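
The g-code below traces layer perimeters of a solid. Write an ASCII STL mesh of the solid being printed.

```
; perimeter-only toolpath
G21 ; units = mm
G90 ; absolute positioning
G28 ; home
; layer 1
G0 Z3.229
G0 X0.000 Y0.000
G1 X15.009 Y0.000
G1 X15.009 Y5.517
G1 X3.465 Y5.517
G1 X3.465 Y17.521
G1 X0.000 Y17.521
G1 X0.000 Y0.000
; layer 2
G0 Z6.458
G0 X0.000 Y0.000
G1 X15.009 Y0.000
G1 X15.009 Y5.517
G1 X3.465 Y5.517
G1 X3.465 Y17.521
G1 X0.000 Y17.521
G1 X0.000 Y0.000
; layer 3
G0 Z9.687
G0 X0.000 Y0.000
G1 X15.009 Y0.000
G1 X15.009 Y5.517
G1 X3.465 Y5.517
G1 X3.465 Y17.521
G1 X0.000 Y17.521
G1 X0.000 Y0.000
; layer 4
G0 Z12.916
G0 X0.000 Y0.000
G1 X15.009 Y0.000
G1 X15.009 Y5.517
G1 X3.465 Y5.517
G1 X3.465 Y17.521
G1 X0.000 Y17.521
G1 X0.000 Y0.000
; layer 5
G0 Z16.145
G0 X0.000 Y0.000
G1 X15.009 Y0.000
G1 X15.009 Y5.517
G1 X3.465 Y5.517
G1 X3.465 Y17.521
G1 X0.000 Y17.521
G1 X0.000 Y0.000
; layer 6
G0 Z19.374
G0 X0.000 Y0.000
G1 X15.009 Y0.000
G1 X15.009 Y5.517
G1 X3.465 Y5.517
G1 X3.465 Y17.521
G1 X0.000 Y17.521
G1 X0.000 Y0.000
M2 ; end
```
solid part
  facet normal 0.0000 0.0000 -1.0000
    outer loop
      vertex 15.009 5.517 0.000
      vertex 15.009 0.000 0.000
      vertex 0.000 0.000 0.000
    endloop
  endfacet
  facet normal 0.0000 0.0000 -1.0000
    outer loop
      vertex 3.465 5.517 0.000
      vertex 15.009 5.517 0.000
      vertex 0.000 0.000 0.000
    endloop
  endfacet
  facet normal 0.0000 0.0000 -1.0000
    outer loop
      vertex 3.465 17.521 0.000
      vertex 3.465 5.517 0.000
      vertex 0.000 0.000 0.000
    endloop
  endfacet
  facet normal 0.0000 0.0000 -1.0000
    outer loop
      vertex 0.000 17.521 0.000
      vertex 3.465 17.521 0.000
      vertex 0.000 0.000 0.000
    endloop
  endfacet
  facet normal 0.0000 0.0000 1.0000
    outer loop
      vertex 0.000 0.000 19.374
      vertex 15.009 0.000 19.374
      vertex 15.009 5.517 19.374
    endloop
  endfacet
  facet normal 0.0000 0.0000 1.0000
    outer loop
      vertex 0.000 0.000 19.374
      vertex 15.009 5.517 19.374
      vertex 3.465 5.517 19.374
    endloop
  endfacet
  facet normal 0.0000 0.0000 1.0000
    outer loop
      vertex 0.000 0.000 19.374
      vertex 3.465 5.517 19.374
      vertex 3.465 17.521 19.374
    endloop
  endfacet
  facet normal 0.0000 0.0000 1.0000
    outer loop
      vertex 0.000 0.000 19.374
      vertex 3.465 17.521 19.374
      vertex 0.000 17.521 19.374
    endloop
  endfacet
  facet normal 0.0000 -1.0000 0.0000
    outer loop
      vertex 0.000 0.000 0.000
      vertex 15.009 0.000 0.000
      vertex 15.009 0.000 19.374
    endloop
  endfacet
  facet normal 0.0000 -1.0000 0.0000
    outer loop
      vertex 0.000 0.000 0.000
      vertex 15.009 0.000 19.374
      vertex 0.000 0.000 19.374
    endloop
  endfacet
  facet normal 1.0000 0.0000 0.0000
    outer loop
      vertex 15.009 0.000 0.000
      vertex 15.009 5.517 0.000
      vertex 15.009 5.517 19.374
    endloop
  endfacet
  facet normal 1.0000 0.0000 0.0000
    outer loop
      vertex 15.009 0.000 0.000
      vertex 15.009 5.517 19.374
      vertex 15.009 0.000 19.374
    endloop
  endfacet
  facet normal 0.0000 1.0000 0.0000
    outer loop
      vertex 15.009 5.517 0.000
      vertex 3.465 5.517 0.000
      vertex 3.465 5.517 19.374
    endloop
  endfacet
  facet normal 0.0000 1.0000 0.0000
    outer loop
      vertex 15.009 5.517 0.000
      vertex 3.465 5.517 19.374
      vertex 15.009 5.517 19.374
    endloop
  endfacet
  facet normal 1.0000 0.0000 0.0000
    outer loop
      vertex 3.465 5.517 0.000
      vertex 3.465 17.521 0.000
      vertex 3.465 17.521 19.374
    endloop
  endfacet
  facet normal 1.0000 0.0000 0.0000
    outer loop
      vertex 3.465 5.517 0.000
      vertex 3.465 17.521 19.374
      vertex 3.465 5.517 19.374
    endloop
  endfacet
  facet normal 0.0000 1.0000 0.0000
    outer loop
      vertex 3.465 17.521 0.000
      vertex 0.000 17.521 0.000
      vertex 0.000 17.521 19.374
    endloop
  endfacet
  facet normal 0.0000 1.0000 0.0000
    outer loop
      vertex 3.465 17.521 0.000
      vertex 0.000 17.521 19.374
      vertex 3.465 17.521 19.374
    endloop
  endfacet
  facet normal -1.0000 0.0000 0.0000
    outer loop
      vertex 0.000 17.521 0.000
      vertex 0.000 0.000 0.000
      vertex 0.000 0.000 19.374
    endloop
  endfacet
  facet normal -1.0000 0.0000 0.0000
    outer loop
      vertex 0.000 17.521 0.000
      vertex 0.000 0.000 19.374
      vertex 0.000 17.521 19.374
    endloop
  endfacet
endsolid part

The G0 Z moves step by Δz≈3.229 mm. Every layer's G1 loop is the same polygon, so the solid is a straight extrusion of it from z=0 to z≈19.4. Closing with flat bottom and top caps and triangulating gives 20 facets — an L-shaped prism: outer 15 × 17.5 mm, arm thicknesses ≈ 5.52 mm (horizontal) and 3.46 mm (vertical), extruded 19.4 mm in z.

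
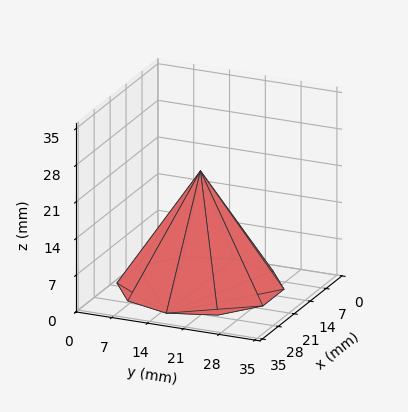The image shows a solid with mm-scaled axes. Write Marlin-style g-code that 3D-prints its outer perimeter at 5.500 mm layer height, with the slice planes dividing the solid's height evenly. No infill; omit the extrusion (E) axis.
Reading the render: the shape is a regular 10-sided pyramid, base circumscribed radius ≈ 15 mm, apex at z ≈ 22 mm (dimensions read to the nearest mm from the axis ticks). For the g-code, the solid's height is divided into equal slices at the stated Δz and each level perimeter traced with G1 moves after a G0 lift.

; perimeter-only toolpath
G21 ; units = mm
G90 ; absolute positioning
G28 ; home
; layer 1
G0 Z5.500
G0 X26.250 Y15.000
G1 X24.101 Y21.613
G1 X18.476 Y25.700
G1 X11.524 Y25.700
G1 X5.899 Y21.613
G1 X3.750 Y15.000
G1 X5.899 Y8.387
G1 X11.524 Y4.300
G1 X18.476 Y4.300
G1 X24.101 Y8.387
G1 X26.250 Y15.000
; layer 2
G0 Z11.000
G0 X22.500 Y15.000
G1 X21.068 Y19.409
G1 X17.318 Y22.133
G1 X12.683 Y22.133
G1 X8.933 Y19.409
G1 X7.500 Y15.000
G1 X8.933 Y10.591
G1 X12.683 Y7.867
G1 X17.318 Y7.867
G1 X21.068 Y10.591
G1 X22.500 Y15.000
; layer 3
G0 Z16.500
G0 X18.750 Y15.000
G1 X18.034 Y17.204
G1 X16.159 Y18.566
G1 X13.841 Y18.566
G1 X11.966 Y17.204
G1 X11.250 Y15.000
G1 X11.966 Y12.796
G1 X13.841 Y11.434
G1 X16.159 Y11.434
G1 X18.034 Y12.796
G1 X18.750 Y15.000
M2 ; end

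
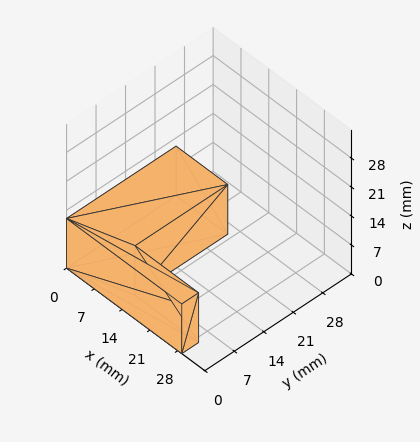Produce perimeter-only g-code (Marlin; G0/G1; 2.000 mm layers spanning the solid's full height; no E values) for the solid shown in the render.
Reading the render: the shape is an L-shaped prism: outer 29 × 26 mm, arm thicknesses ≈ 4 mm (horizontal) and 13 mm (vertical), extruded 12 mm in z (dimensions read to the nearest mm from the axis ticks). For the g-code, the solid's height is divided into equal slices at the stated Δz and each level perimeter traced with G1 moves after a G0 lift.

; perimeter-only toolpath
G21 ; units = mm
G90 ; absolute positioning
G28 ; home
; layer 1
G0 Z2.000
G0 X0.000 Y0.000
G1 X29.000 Y0.000
G1 X29.000 Y4.000
G1 X13.000 Y4.000
G1 X13.000 Y26.000
G1 X0.000 Y26.000
G1 X0.000 Y0.000
; layer 2
G0 Z4.000
G0 X0.000 Y0.000
G1 X29.000 Y0.000
G1 X29.000 Y4.000
G1 X13.000 Y4.000
G1 X13.000 Y26.000
G1 X0.000 Y26.000
G1 X0.000 Y0.000
; layer 3
G0 Z6.000
G0 X0.000 Y0.000
G1 X29.000 Y0.000
G1 X29.000 Y4.000
G1 X13.000 Y4.000
G1 X13.000 Y26.000
G1 X0.000 Y26.000
G1 X0.000 Y0.000
; layer 4
G0 Z8.000
G0 X0.000 Y0.000
G1 X29.000 Y0.000
G1 X29.000 Y4.000
G1 X13.000 Y4.000
G1 X13.000 Y26.000
G1 X0.000 Y26.000
G1 X0.000 Y0.000
; layer 5
G0 Z10.000
G0 X0.000 Y0.000
G1 X29.000 Y0.000
G1 X29.000 Y4.000
G1 X13.000 Y4.000
G1 X13.000 Y26.000
G1 X0.000 Y26.000
G1 X0.000 Y0.000
; layer 6
G0 Z12.000
G0 X0.000 Y0.000
G1 X29.000 Y0.000
G1 X29.000 Y4.000
G1 X13.000 Y4.000
G1 X13.000 Y26.000
G1 X0.000 Y26.000
G1 X0.000 Y0.000
M2 ; end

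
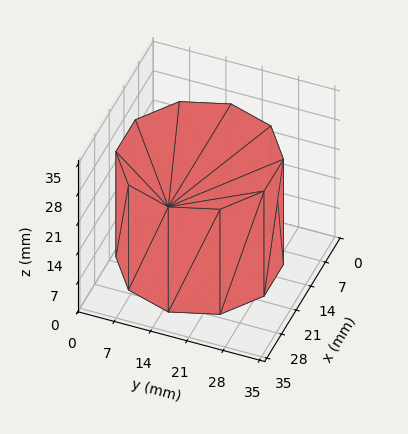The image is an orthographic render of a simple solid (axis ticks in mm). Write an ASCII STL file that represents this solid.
Reading the render: the shape is a regular 10-sided prism (a cylinder approximated with 10 flat sides), circumscribed radius ≈ 15 mm, height ≈ 25 mm (dimensions read to the nearest mm from the axis ticks). For the STL, each face is triangulated and given an outward normal.

solid part
  facet normal 0.0000 0.0000 -1.0000
    outer loop
      vertex 19.64 29.27 0.00
      vertex 27.14 23.82 0.00
      vertex 30.00 15.00 0.00
    endloop
  endfacet
  facet normal 0.0000 0.0000 -1.0000
    outer loop
      vertex 10.36 29.27 0.00
      vertex 19.64 29.27 0.00
      vertex 30.00 15.00 0.00
    endloop
  endfacet
  facet normal 0.0000 0.0000 -1.0000
    outer loop
      vertex 2.86 23.82 0.00
      vertex 10.36 29.27 0.00
      vertex 30.00 15.00 0.00
    endloop
  endfacet
  facet normal 0.0000 0.0000 -1.0000
    outer loop
      vertex 0.00 15.00 0.00
      vertex 2.86 23.82 0.00
      vertex 30.00 15.00 0.00
    endloop
  endfacet
  facet normal 0.0000 0.0000 -1.0000
    outer loop
      vertex 2.86 6.18 0.00
      vertex 0.00 15.00 0.00
      vertex 30.00 15.00 0.00
    endloop
  endfacet
  facet normal 0.0000 0.0000 -1.0000
    outer loop
      vertex 10.36 0.73 0.00
      vertex 2.86 6.18 0.00
      vertex 30.00 15.00 0.00
    endloop
  endfacet
  facet normal 0.0000 0.0000 -1.0000
    outer loop
      vertex 19.64 0.73 0.00
      vertex 10.36 0.73 0.00
      vertex 30.00 15.00 0.00
    endloop
  endfacet
  facet normal 0.0000 0.0000 -1.0000
    outer loop
      vertex 27.14 6.18 0.00
      vertex 19.64 0.73 0.00
      vertex 30.00 15.00 0.00
    endloop
  endfacet
  facet normal 0.0000 0.0000 1.0000
    outer loop
      vertex 30.00 15.00 25.00
      vertex 27.14 23.82 25.00
      vertex 19.64 29.27 25.00
    endloop
  endfacet
  facet normal 0.0000 0.0000 1.0000
    outer loop
      vertex 30.00 15.00 25.00
      vertex 19.64 29.27 25.00
      vertex 10.36 29.27 25.00
    endloop
  endfacet
  facet normal 0.0000 0.0000 1.0000
    outer loop
      vertex 30.00 15.00 25.00
      vertex 10.36 29.27 25.00
      vertex 2.86 23.82 25.00
    endloop
  endfacet
  facet normal 0.0000 0.0000 1.0000
    outer loop
      vertex 30.00 15.00 25.00
      vertex 2.86 23.82 25.00
      vertex 0.00 15.00 25.00
    endloop
  endfacet
  facet normal 0.0000 0.0000 1.0000
    outer loop
      vertex 30.00 15.00 25.00
      vertex 0.00 15.00 25.00
      vertex 2.86 6.18 25.00
    endloop
  endfacet
  facet normal 0.0000 0.0000 1.0000
    outer loop
      vertex 30.00 15.00 25.00
      vertex 2.86 6.18 25.00
      vertex 10.36 0.73 25.00
    endloop
  endfacet
  facet normal 0.0000 0.0000 1.0000
    outer loop
      vertex 30.00 15.00 25.00
      vertex 10.36 0.73 25.00
      vertex 19.64 0.73 25.00
    endloop
  endfacet
  facet normal 0.0000 0.0000 1.0000
    outer loop
      vertex 30.00 15.00 25.00
      vertex 19.64 0.73 25.00
      vertex 27.14 6.18 25.00
    endloop
  endfacet
  facet normal 0.9512 0.3085 0.0000
    outer loop
      vertex 30.00 15.00 0.00
      vertex 27.14 23.82 0.00
      vertex 27.14 23.82 25.00
    endloop
  endfacet
  facet normal 0.9512 0.3085 0.0000
    outer loop
      vertex 30.00 15.00 0.00
      vertex 27.14 23.82 25.00
      vertex 30.00 15.00 25.00
    endloop
  endfacet
  facet normal 0.5879 0.8090 0.0000
    outer loop
      vertex 27.14 23.82 0.00
      vertex 19.64 29.27 0.00
      vertex 19.64 29.27 25.00
    endloop
  endfacet
  facet normal 0.5879 0.8090 0.0000
    outer loop
      vertex 27.14 23.82 0.00
      vertex 19.64 29.27 25.00
      vertex 27.14 23.82 25.00
    endloop
  endfacet
  facet normal 0.0000 1.0000 0.0000
    outer loop
      vertex 19.64 29.27 0.00
      vertex 10.36 29.27 0.00
      vertex 10.36 29.27 25.00
    endloop
  endfacet
  facet normal 0.0000 1.0000 0.0000
    outer loop
      vertex 19.64 29.27 0.00
      vertex 10.36 29.27 25.00
      vertex 19.64 29.27 25.00
    endloop
  endfacet
  facet normal -0.5879 0.8090 0.0000
    outer loop
      vertex 10.36 29.27 0.00
      vertex 2.86 23.82 0.00
      vertex 2.86 23.82 25.00
    endloop
  endfacet
  facet normal -0.5879 0.8090 0.0000
    outer loop
      vertex 10.36 29.27 0.00
      vertex 2.86 23.82 25.00
      vertex 10.36 29.27 25.00
    endloop
  endfacet
  facet normal -0.9512 0.3085 0.0000
    outer loop
      vertex 2.86 23.82 0.00
      vertex 0.00 15.00 0.00
      vertex 0.00 15.00 25.00
    endloop
  endfacet
  facet normal -0.9512 0.3085 0.0000
    outer loop
      vertex 2.86 23.82 0.00
      vertex 0.00 15.00 25.00
      vertex 2.86 23.82 25.00
    endloop
  endfacet
  facet normal -0.9512 -0.3085 0.0000
    outer loop
      vertex 0.00 15.00 0.00
      vertex 2.86 6.18 0.00
      vertex 2.86 6.18 25.00
    endloop
  endfacet
  facet normal -0.9512 -0.3085 0.0000
    outer loop
      vertex 0.00 15.00 0.00
      vertex 2.86 6.18 25.00
      vertex 0.00 15.00 25.00
    endloop
  endfacet
  facet normal -0.5879 -0.8090 0.0000
    outer loop
      vertex 2.86 6.18 0.00
      vertex 10.36 0.73 0.00
      vertex 10.36 0.73 25.00
    endloop
  endfacet
  facet normal -0.5879 -0.8090 0.0000
    outer loop
      vertex 2.86 6.18 0.00
      vertex 10.36 0.73 25.00
      vertex 2.86 6.18 25.00
    endloop
  endfacet
  facet normal 0.0000 -1.0000 0.0000
    outer loop
      vertex 10.36 0.73 0.00
      vertex 19.64 0.73 0.00
      vertex 19.64 0.73 25.00
    endloop
  endfacet
  facet normal 0.0000 -1.0000 0.0000
    outer loop
      vertex 10.36 0.73 0.00
      vertex 19.64 0.73 25.00
      vertex 10.36 0.73 25.00
    endloop
  endfacet
  facet normal 0.5879 -0.8090 0.0000
    outer loop
      vertex 19.64 0.73 0.00
      vertex 27.14 6.18 0.00
      vertex 27.14 6.18 25.00
    endloop
  endfacet
  facet normal 0.5879 -0.8090 0.0000
    outer loop
      vertex 19.64 0.73 0.00
      vertex 27.14 6.18 25.00
      vertex 19.64 0.73 25.00
    endloop
  endfacet
  facet normal 0.9512 -0.3085 0.0000
    outer loop
      vertex 27.14 6.18 0.00
      vertex 30.00 15.00 0.00
      vertex 30.00 15.00 25.00
    endloop
  endfacet
  facet normal 0.9512 -0.3085 0.0000
    outer loop
      vertex 27.14 6.18 0.00
      vertex 30.00 15.00 25.00
      vertex 27.14 6.18 25.00
    endloop
  endfacet
endsolid part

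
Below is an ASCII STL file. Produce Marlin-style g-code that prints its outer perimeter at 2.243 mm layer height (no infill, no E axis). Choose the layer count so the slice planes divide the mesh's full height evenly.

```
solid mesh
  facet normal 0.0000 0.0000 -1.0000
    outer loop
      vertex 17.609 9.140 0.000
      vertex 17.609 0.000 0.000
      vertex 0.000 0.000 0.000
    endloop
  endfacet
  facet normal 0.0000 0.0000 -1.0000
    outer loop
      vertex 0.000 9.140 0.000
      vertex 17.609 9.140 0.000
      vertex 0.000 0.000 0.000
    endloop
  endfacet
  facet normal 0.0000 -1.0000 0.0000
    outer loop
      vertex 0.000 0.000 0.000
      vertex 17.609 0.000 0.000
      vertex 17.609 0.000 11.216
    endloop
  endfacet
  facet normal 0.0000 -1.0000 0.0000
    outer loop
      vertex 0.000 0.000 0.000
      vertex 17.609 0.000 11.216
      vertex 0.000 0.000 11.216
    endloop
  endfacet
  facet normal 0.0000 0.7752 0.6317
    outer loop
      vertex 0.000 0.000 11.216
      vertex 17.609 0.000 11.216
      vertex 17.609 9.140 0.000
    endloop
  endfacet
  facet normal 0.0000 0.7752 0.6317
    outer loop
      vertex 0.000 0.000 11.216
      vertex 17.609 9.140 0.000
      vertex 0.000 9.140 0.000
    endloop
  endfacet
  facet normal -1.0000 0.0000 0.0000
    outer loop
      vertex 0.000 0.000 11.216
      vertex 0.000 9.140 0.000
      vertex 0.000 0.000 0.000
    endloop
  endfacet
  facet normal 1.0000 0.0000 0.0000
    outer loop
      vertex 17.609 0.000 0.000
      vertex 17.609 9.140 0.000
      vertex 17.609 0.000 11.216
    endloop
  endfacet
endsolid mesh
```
; perimeter-only toolpath
G21 ; units = mm
G90 ; absolute positioning
G28 ; home
; layer 1
G0 Z2.243
G0 X0.000 Y0.000
G1 X17.609 Y0.000
G1 X17.609 Y7.312
G1 X0.000 Y7.312
G1 X0.000 Y0.000
; layer 2
G0 Z4.486
G0 X0.000 Y0.000
G1 X17.609 Y0.000
G1 X17.609 Y5.484
G1 X0.000 Y5.484
G1 X0.000 Y0.000
; layer 3
G0 Z6.730
G0 X0.000 Y0.000
G1 X17.609 Y0.000
G1 X17.609 Y3.656
G1 X0.000 Y3.656
G1 X0.000 Y0.000
; layer 4
G0 Z8.973
G0 X0.000 Y0.000
G1 X17.609 Y0.000
G1 X17.609 Y1.828
G1 X0.000 Y1.828
G1 X0.000 Y0.000
M2 ; end

The solid is a wedge (ramp): 17.6 × 9.14 mm base, rising to 11.2 mm along the y=0 edge and sloping linearly to z=0 at y=9.14. Slicing at Δz = 2.243 mm — 5 equal slices spanning the solid's height, so layer i sits at z = i·h/5 — gives 4 non-empty perimeters. Each is a 4-segment closed polygon; G0 lifts to the layer z and rapids to the start vertex, then G1 traces the edges. The cross-section shrinks linearly with z (the slice at the apex is degenerate and omitted).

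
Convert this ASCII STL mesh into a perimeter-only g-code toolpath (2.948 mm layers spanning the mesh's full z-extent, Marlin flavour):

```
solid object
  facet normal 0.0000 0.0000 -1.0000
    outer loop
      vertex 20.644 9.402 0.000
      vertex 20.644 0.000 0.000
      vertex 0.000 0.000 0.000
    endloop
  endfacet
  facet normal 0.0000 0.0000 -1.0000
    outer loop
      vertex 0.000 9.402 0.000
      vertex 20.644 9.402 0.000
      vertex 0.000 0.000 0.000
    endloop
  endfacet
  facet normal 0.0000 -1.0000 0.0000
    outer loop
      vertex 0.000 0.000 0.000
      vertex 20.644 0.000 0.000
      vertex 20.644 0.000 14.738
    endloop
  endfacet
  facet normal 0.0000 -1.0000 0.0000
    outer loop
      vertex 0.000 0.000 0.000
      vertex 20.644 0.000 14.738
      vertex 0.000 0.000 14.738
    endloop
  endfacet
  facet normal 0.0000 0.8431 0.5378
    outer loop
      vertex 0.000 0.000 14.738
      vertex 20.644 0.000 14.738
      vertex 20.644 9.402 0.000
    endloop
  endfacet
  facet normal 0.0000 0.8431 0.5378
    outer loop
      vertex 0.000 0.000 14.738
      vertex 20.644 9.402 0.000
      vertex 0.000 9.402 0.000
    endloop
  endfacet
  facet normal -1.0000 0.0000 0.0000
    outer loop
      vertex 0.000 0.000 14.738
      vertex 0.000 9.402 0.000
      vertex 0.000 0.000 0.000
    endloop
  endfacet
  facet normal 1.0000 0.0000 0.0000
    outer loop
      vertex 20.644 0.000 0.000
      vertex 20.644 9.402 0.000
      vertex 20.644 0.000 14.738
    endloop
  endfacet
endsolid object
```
; perimeter-only toolpath
G21 ; units = mm
G90 ; absolute positioning
G28 ; home
; layer 1
G0 Z2.948
G0 X0.000 Y0.000
G1 X20.644 Y0.000
G1 X20.644 Y7.522
G1 X0.000 Y7.522
G1 X0.000 Y0.000
; layer 2
G0 Z5.895
G0 X0.000 Y0.000
G1 X20.644 Y0.000
G1 X20.644 Y5.641
G1 X0.000 Y5.641
G1 X0.000 Y0.000
; layer 3
G0 Z8.843
G0 X0.000 Y0.000
G1 X20.644 Y0.000
G1 X20.644 Y3.761
G1 X0.000 Y3.761
G1 X0.000 Y0.000
; layer 4
G0 Z11.790
G0 X0.000 Y0.000
G1 X20.644 Y0.000
G1 X20.644 Y1.880
G1 X0.000 Y1.880
G1 X0.000 Y0.000
M2 ; end

The solid is a wedge (ramp): 20.6 × 9.4 mm base, rising to 14.7 mm along the y=0 edge and sloping linearly to z=0 at y=9.4. Slicing at Δz = 2.948 mm — 5 equal slices spanning the solid's height, so layer i sits at z = i·h/5 — gives 4 non-empty perimeters. Each is a 4-segment closed polygon; G0 lifts to the layer z and rapids to the start vertex, then G1 traces the edges. The cross-section shrinks linearly with z (the slice at the apex is degenerate and omitted).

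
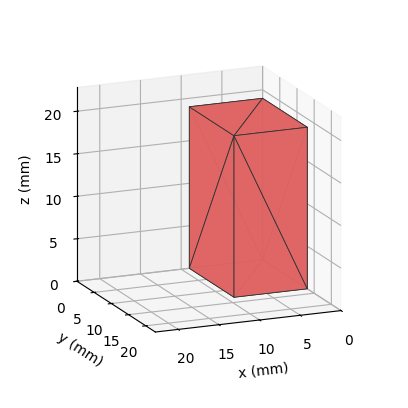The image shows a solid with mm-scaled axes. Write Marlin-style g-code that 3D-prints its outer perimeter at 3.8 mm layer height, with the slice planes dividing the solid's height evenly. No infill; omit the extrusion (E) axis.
Reading the render: the shape is a rectangular box, roughly 9 × 13 mm footprint and 19 mm tall (dimensions read to the nearest mm from the axis ticks). For the g-code, the solid's height is divided into equal slices at the stated Δz and each level perimeter traced with G1 moves after a G0 lift.

; perimeter-only toolpath
G21 ; units = mm
G90 ; absolute positioning
G28 ; home
; layer 1
G0 Z3.8
G0 X0.0 Y0.0
G1 X9.0 Y0.0
G1 X9.0 Y13.0
G1 X0.0 Y13.0
G1 X0.0 Y0.0
; layer 2
G0 Z7.6
G0 X0.0 Y0.0
G1 X9.0 Y0.0
G1 X9.0 Y13.0
G1 X0.0 Y13.0
G1 X0.0 Y0.0
; layer 3
G0 Z11.4
G0 X0.0 Y0.0
G1 X9.0 Y0.0
G1 X9.0 Y13.0
G1 X0.0 Y13.0
G1 X0.0 Y0.0
; layer 4
G0 Z15.2
G0 X0.0 Y0.0
G1 X9.0 Y0.0
G1 X9.0 Y13.0
G1 X0.0 Y13.0
G1 X0.0 Y0.0
; layer 5
G0 Z19.0
G0 X0.0 Y0.0
G1 X9.0 Y0.0
G1 X9.0 Y13.0
G1 X0.0 Y13.0
G1 X0.0 Y0.0
M2 ; end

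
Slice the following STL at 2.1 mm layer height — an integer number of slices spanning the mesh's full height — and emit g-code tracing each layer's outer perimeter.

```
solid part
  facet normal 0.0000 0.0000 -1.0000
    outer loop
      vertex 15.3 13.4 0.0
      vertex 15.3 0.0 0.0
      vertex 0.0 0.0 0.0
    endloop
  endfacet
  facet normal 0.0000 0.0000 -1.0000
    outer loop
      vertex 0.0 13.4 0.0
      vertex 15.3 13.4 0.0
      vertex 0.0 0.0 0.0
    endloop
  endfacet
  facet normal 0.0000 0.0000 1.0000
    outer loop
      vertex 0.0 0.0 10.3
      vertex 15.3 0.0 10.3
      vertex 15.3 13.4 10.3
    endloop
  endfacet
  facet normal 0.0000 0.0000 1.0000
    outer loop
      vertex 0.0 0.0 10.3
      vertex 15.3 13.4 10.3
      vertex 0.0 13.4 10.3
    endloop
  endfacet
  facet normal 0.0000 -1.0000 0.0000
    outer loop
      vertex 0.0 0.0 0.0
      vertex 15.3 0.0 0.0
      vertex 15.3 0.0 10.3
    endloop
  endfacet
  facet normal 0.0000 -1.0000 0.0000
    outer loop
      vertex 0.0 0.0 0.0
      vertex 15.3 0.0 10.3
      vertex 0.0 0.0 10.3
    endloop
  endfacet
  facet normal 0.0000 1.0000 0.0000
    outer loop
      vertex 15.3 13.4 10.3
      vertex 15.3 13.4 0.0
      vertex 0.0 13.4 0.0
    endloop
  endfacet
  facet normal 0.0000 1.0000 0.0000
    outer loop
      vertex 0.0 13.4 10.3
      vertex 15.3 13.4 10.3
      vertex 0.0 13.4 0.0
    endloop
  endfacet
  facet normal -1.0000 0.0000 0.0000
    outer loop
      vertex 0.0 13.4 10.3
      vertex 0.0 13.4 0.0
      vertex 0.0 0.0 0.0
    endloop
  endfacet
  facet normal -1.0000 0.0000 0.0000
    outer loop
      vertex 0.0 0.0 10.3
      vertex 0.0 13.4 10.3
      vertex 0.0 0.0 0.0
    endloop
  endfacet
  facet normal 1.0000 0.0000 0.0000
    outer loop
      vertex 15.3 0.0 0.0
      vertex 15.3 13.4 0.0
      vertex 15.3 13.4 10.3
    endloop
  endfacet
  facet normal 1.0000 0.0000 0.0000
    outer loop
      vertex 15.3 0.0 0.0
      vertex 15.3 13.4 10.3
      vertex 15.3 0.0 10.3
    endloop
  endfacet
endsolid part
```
; perimeter-only toolpath
G21 ; units = mm
G90 ; absolute positioning
G28 ; home
; layer 1
G0 Z2.1
G0 X0.0 Y0.0
G1 X15.3 Y0.0
G1 X15.3 Y13.4
G1 X0.0 Y13.4
G1 X0.0 Y0.0
; layer 2
G0 Z4.1
G0 X0.0 Y0.0
G1 X15.3 Y0.0
G1 X15.3 Y13.4
G1 X0.0 Y13.4
G1 X0.0 Y0.0
; layer 3
G0 Z6.2
G0 X0.0 Y0.0
G1 X15.3 Y0.0
G1 X15.3 Y13.4
G1 X0.0 Y13.4
G1 X0.0 Y0.0
; layer 4
G0 Z8.2
G0 X0.0 Y0.0
G1 X15.3 Y0.0
G1 X15.3 Y13.4
G1 X0.0 Y13.4
G1 X0.0 Y0.0
; layer 5
G0 Z10.3
G0 X0.0 Y0.0
G1 X15.3 Y0.0
G1 X15.3 Y13.4
G1 X0.0 Y13.4
G1 X0.0 Y0.0
M2 ; end

The solid is a rectangular box, roughly 15.3 × 13.4 mm footprint and 10.3 mm tall. Slicing at Δz = 2.1 mm — 5 equal slices spanning the solid's height, so layer i sits at z = i·h/5 — gives 5 non-empty perimeters. Each is a 4-segment closed polygon; G0 lifts to the layer z and rapids to the start vertex, then G1 traces the edges.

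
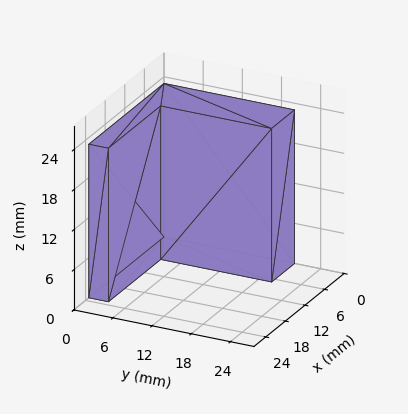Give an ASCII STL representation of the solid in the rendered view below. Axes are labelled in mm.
Reading the render: the shape is an L-shaped prism: outer 23 × 20 mm, arm thicknesses ≈ 3 mm (horizontal) and 7 mm (vertical), extruded 23 mm in z (dimensions read to the nearest mm from the axis ticks). For the STL, each face is triangulated and given an outward normal.

solid part
  facet normal 0.0000 0.0000 -1.0000
    outer loop
      vertex 23.00 3.00 0.00
      vertex 23.00 0.00 0.00
      vertex 0.00 0.00 0.00
    endloop
  endfacet
  facet normal 0.0000 0.0000 -1.0000
    outer loop
      vertex 7.00 3.00 0.00
      vertex 23.00 3.00 0.00
      vertex 0.00 0.00 0.00
    endloop
  endfacet
  facet normal 0.0000 0.0000 -1.0000
    outer loop
      vertex 7.00 20.00 0.00
      vertex 7.00 3.00 0.00
      vertex 0.00 0.00 0.00
    endloop
  endfacet
  facet normal 0.0000 0.0000 -1.0000
    outer loop
      vertex 0.00 20.00 0.00
      vertex 7.00 20.00 0.00
      vertex 0.00 0.00 0.00
    endloop
  endfacet
  facet normal 0.0000 0.0000 1.0000
    outer loop
      vertex 0.00 0.00 23.00
      vertex 23.00 0.00 23.00
      vertex 23.00 3.00 23.00
    endloop
  endfacet
  facet normal 0.0000 0.0000 1.0000
    outer loop
      vertex 0.00 0.00 23.00
      vertex 23.00 3.00 23.00
      vertex 7.00 3.00 23.00
    endloop
  endfacet
  facet normal 0.0000 0.0000 1.0000
    outer loop
      vertex 0.00 0.00 23.00
      vertex 7.00 3.00 23.00
      vertex 7.00 20.00 23.00
    endloop
  endfacet
  facet normal 0.0000 0.0000 1.0000
    outer loop
      vertex 0.00 0.00 23.00
      vertex 7.00 20.00 23.00
      vertex 0.00 20.00 23.00
    endloop
  endfacet
  facet normal 0.0000 -1.0000 0.0000
    outer loop
      vertex 0.00 0.00 0.00
      vertex 23.00 0.00 0.00
      vertex 23.00 0.00 23.00
    endloop
  endfacet
  facet normal 0.0000 -1.0000 0.0000
    outer loop
      vertex 0.00 0.00 0.00
      vertex 23.00 0.00 23.00
      vertex 0.00 0.00 23.00
    endloop
  endfacet
  facet normal 1.0000 0.0000 0.0000
    outer loop
      vertex 23.00 0.00 0.00
      vertex 23.00 3.00 0.00
      vertex 23.00 3.00 23.00
    endloop
  endfacet
  facet normal 1.0000 0.0000 0.0000
    outer loop
      vertex 23.00 0.00 0.00
      vertex 23.00 3.00 23.00
      vertex 23.00 0.00 23.00
    endloop
  endfacet
  facet normal 0.0000 1.0000 0.0000
    outer loop
      vertex 23.00 3.00 0.00
      vertex 7.00 3.00 0.00
      vertex 7.00 3.00 23.00
    endloop
  endfacet
  facet normal 0.0000 1.0000 0.0000
    outer loop
      vertex 23.00 3.00 0.00
      vertex 7.00 3.00 23.00
      vertex 23.00 3.00 23.00
    endloop
  endfacet
  facet normal 1.0000 0.0000 0.0000
    outer loop
      vertex 7.00 3.00 0.00
      vertex 7.00 20.00 0.00
      vertex 7.00 20.00 23.00
    endloop
  endfacet
  facet normal 1.0000 0.0000 0.0000
    outer loop
      vertex 7.00 3.00 0.00
      vertex 7.00 20.00 23.00
      vertex 7.00 3.00 23.00
    endloop
  endfacet
  facet normal 0.0000 1.0000 0.0000
    outer loop
      vertex 7.00 20.00 0.00
      vertex 0.00 20.00 0.00
      vertex 0.00 20.00 23.00
    endloop
  endfacet
  facet normal 0.0000 1.0000 0.0000
    outer loop
      vertex 7.00 20.00 0.00
      vertex 0.00 20.00 23.00
      vertex 7.00 20.00 23.00
    endloop
  endfacet
  facet normal -1.0000 0.0000 0.0000
    outer loop
      vertex 0.00 20.00 0.00
      vertex 0.00 0.00 0.00
      vertex 0.00 0.00 23.00
    endloop
  endfacet
  facet normal -1.0000 0.0000 0.0000
    outer loop
      vertex 0.00 20.00 0.00
      vertex 0.00 0.00 23.00
      vertex 0.00 20.00 23.00
    endloop
  endfacet
endsolid part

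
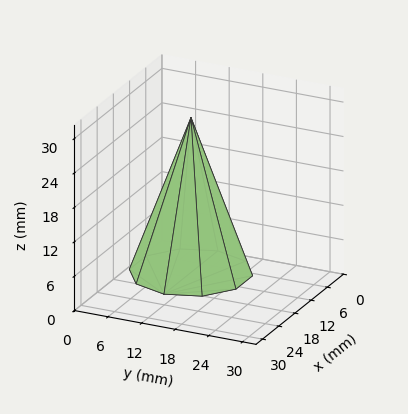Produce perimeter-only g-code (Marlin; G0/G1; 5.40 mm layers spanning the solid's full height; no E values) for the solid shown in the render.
Reading the render: the shape is a regular 10-sided pyramid, base circumscribed radius ≈ 10 mm, apex at z ≈ 27 mm (dimensions read to the nearest mm from the axis ticks). For the g-code, the solid's height is divided into equal slices at the stated Δz and each level perimeter traced with G1 moves after a G0 lift.

; perimeter-only toolpath
G21 ; units = mm
G90 ; absolute positioning
G28 ; home
; layer 1
G0 Z5.40
G0 X18.00 Y10.00
G1 X16.47 Y14.70
G1 X12.47 Y17.61
G1 X7.53 Y17.61
G1 X3.53 Y14.70
G1 X2.00 Y10.00
G1 X3.53 Y5.30
G1 X7.53 Y2.39
G1 X12.47 Y2.39
G1 X16.47 Y5.30
G1 X18.00 Y10.00
; layer 2
G0 Z10.80
G0 X16.00 Y10.00
G1 X14.85 Y13.53
G1 X11.85 Y15.71
G1 X8.15 Y15.71
G1 X5.15 Y13.53
G1 X4.00 Y10.00
G1 X5.15 Y6.47
G1 X8.15 Y4.29
G1 X11.85 Y4.29
G1 X14.85 Y6.47
G1 X16.00 Y10.00
; layer 3
G0 Z16.20
G0 X14.00 Y10.00
G1 X13.24 Y12.35
G1 X11.24 Y13.80
G1 X8.76 Y13.80
G1 X6.76 Y12.35
G1 X6.00 Y10.00
G1 X6.76 Y7.65
G1 X8.76 Y6.20
G1 X11.24 Y6.20
G1 X13.24 Y7.65
G1 X14.00 Y10.00
; layer 4
G0 Z21.60
G0 X12.00 Y10.00
G1 X11.62 Y11.18
G1 X10.62 Y11.90
G1 X9.38 Y11.90
G1 X8.38 Y11.18
G1 X8.00 Y10.00
G1 X8.38 Y8.82
G1 X9.38 Y8.10
G1 X10.62 Y8.10
G1 X11.62 Y8.82
G1 X12.00 Y10.00
M2 ; end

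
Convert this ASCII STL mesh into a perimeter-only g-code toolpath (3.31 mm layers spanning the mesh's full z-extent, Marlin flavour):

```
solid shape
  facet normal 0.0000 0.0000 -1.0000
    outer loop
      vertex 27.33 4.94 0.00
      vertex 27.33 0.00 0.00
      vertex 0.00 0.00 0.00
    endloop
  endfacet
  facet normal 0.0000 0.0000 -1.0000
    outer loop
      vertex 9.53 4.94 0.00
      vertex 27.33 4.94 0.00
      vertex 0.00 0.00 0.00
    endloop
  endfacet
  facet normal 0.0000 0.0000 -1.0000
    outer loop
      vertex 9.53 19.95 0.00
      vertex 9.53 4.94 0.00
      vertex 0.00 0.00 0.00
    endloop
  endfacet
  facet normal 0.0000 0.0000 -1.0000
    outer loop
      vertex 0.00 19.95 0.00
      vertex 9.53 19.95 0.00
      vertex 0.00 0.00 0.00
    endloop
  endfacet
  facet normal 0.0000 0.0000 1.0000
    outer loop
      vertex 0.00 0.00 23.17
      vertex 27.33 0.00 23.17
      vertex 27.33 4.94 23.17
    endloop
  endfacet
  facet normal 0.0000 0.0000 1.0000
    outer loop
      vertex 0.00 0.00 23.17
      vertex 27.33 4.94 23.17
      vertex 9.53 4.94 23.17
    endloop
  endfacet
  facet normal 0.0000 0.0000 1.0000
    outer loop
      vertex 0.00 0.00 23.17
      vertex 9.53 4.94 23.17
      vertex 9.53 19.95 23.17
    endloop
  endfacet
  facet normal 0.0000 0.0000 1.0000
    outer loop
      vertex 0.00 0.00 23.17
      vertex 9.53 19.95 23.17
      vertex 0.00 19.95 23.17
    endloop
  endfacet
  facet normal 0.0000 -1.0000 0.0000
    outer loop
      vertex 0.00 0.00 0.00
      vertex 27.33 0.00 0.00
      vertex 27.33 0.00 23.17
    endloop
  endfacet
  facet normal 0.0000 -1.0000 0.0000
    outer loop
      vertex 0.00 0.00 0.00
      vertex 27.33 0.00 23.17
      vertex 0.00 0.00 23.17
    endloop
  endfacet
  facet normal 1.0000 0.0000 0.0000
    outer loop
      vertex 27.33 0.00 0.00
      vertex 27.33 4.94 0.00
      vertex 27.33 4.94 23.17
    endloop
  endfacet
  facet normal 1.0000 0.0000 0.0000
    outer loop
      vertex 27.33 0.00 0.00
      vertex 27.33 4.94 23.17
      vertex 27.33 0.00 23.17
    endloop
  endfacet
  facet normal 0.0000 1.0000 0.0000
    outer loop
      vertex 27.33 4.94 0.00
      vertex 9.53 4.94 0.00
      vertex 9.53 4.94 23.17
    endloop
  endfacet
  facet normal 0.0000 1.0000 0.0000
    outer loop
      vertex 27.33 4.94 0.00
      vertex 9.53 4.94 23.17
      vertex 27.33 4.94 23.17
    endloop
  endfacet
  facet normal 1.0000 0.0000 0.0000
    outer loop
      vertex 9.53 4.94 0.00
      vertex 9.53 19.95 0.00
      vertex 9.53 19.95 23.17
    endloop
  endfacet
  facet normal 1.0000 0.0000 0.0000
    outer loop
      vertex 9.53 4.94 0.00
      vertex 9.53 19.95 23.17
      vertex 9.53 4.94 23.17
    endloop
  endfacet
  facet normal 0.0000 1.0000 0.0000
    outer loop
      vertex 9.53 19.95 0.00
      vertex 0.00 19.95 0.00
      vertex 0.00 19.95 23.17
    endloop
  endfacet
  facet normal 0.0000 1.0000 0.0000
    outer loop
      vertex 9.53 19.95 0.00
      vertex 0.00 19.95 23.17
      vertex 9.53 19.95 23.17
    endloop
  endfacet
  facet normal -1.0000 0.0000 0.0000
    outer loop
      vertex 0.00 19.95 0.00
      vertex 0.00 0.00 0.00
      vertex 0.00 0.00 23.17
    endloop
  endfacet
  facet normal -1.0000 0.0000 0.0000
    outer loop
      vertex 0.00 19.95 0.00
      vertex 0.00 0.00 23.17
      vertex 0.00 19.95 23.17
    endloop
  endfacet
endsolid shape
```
; perimeter-only toolpath
G21 ; units = mm
G90 ; absolute positioning
G28 ; home
; layer 1
G0 Z3.31
G0 X0.00 Y0.00
G1 X27.33 Y0.00
G1 X27.33 Y4.94
G1 X9.53 Y4.94
G1 X9.53 Y19.95
G1 X0.00 Y19.95
G1 X0.00 Y0.00
; layer 2
G0 Z6.62
G0 X0.00 Y0.00
G1 X27.33 Y0.00
G1 X27.33 Y4.94
G1 X9.53 Y4.94
G1 X9.53 Y19.95
G1 X0.00 Y19.95
G1 X0.00 Y0.00
; layer 3
G0 Z9.93
G0 X0.00 Y0.00
G1 X27.33 Y0.00
G1 X27.33 Y4.94
G1 X9.53 Y4.94
G1 X9.53 Y19.95
G1 X0.00 Y19.95
G1 X0.00 Y0.00
; layer 4
G0 Z13.24
G0 X0.00 Y0.00
G1 X27.33 Y0.00
G1 X27.33 Y4.94
G1 X9.53 Y4.94
G1 X9.53 Y19.95
G1 X0.00 Y19.95
G1 X0.00 Y0.00
; layer 5
G0 Z16.55
G0 X0.00 Y0.00
G1 X27.33 Y0.00
G1 X27.33 Y4.94
G1 X9.53 Y4.94
G1 X9.53 Y19.95
G1 X0.00 Y19.95
G1 X0.00 Y0.00
; layer 6
G0 Z19.86
G0 X0.00 Y0.00
G1 X27.33 Y0.00
G1 X27.33 Y4.94
G1 X9.53 Y4.94
G1 X9.53 Y19.95
G1 X0.00 Y19.95
G1 X0.00 Y0.00
; layer 7
G0 Z23.17
G0 X0.00 Y0.00
G1 X27.33 Y0.00
G1 X27.33 Y4.94
G1 X9.53 Y4.94
G1 X9.53 Y19.95
G1 X0.00 Y19.95
G1 X0.00 Y0.00
M2 ; end

The solid is an L-shaped prism: outer 27.3 × 19.9 mm, arm thicknesses ≈ 4.94 mm (horizontal) and 9.53 mm (vertical), extruded 23.2 mm in z. Slicing at Δz = 3.31 mm — 7 equal slices spanning the solid's height, so layer i sits at z = i·h/7 — gives 7 non-empty perimeters. Each is a 6-segment closed polygon; G0 lifts to the layer z and rapids to the start vertex, then G1 traces the edges.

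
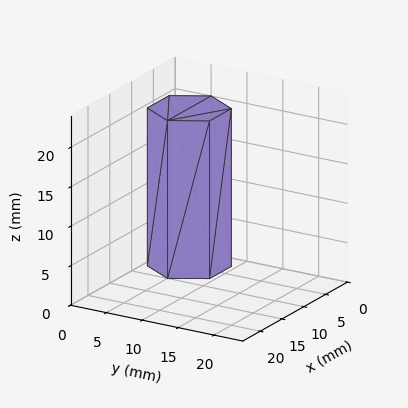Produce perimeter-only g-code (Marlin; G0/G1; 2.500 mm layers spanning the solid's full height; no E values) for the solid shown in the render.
Reading the render: the shape is a regular 6-sided prism (a cylinder approximated with 6 flat sides), circumscribed radius ≈ 5 mm, height ≈ 20 mm (dimensions read to the nearest mm from the axis ticks). For the g-code, the solid's height is divided into equal slices at the stated Δz and each level perimeter traced with G1 moves after a G0 lift.

; perimeter-only toolpath
G21 ; units = mm
G90 ; absolute positioning
G28 ; home
; layer 1
G0 Z2.500
G0 X10.000 Y5.000
G1 X7.500 Y9.330
G1 X2.500 Y9.330
G1 X0.000 Y5.000
G1 X2.500 Y0.670
G1 X7.500 Y0.670
G1 X10.000 Y5.000
; layer 2
G0 Z5.000
G0 X10.000 Y5.000
G1 X7.500 Y9.330
G1 X2.500 Y9.330
G1 X0.000 Y5.000
G1 X2.500 Y0.670
G1 X7.500 Y0.670
G1 X10.000 Y5.000
; layer 3
G0 Z7.500
G0 X10.000 Y5.000
G1 X7.500 Y9.330
G1 X2.500 Y9.330
G1 X0.000 Y5.000
G1 X2.500 Y0.670
G1 X7.500 Y0.670
G1 X10.000 Y5.000
; layer 4
G0 Z10.000
G0 X10.000 Y5.000
G1 X7.500 Y9.330
G1 X2.500 Y9.330
G1 X0.000 Y5.000
G1 X2.500 Y0.670
G1 X7.500 Y0.670
G1 X10.000 Y5.000
; layer 5
G0 Z12.500
G0 X10.000 Y5.000
G1 X7.500 Y9.330
G1 X2.500 Y9.330
G1 X0.000 Y5.000
G1 X2.500 Y0.670
G1 X7.500 Y0.670
G1 X10.000 Y5.000
; layer 6
G0 Z15.000
G0 X10.000 Y5.000
G1 X7.500 Y9.330
G1 X2.500 Y9.330
G1 X0.000 Y5.000
G1 X2.500 Y0.670
G1 X7.500 Y0.670
G1 X10.000 Y5.000
; layer 7
G0 Z17.500
G0 X10.000 Y5.000
G1 X7.500 Y9.330
G1 X2.500 Y9.330
G1 X0.000 Y5.000
G1 X2.500 Y0.670
G1 X7.500 Y0.670
G1 X10.000 Y5.000
; layer 8
G0 Z20.000
G0 X10.000 Y5.000
G1 X7.500 Y9.330
G1 X2.500 Y9.330
G1 X0.000 Y5.000
G1 X2.500 Y0.670
G1 X7.500 Y0.670
G1 X10.000 Y5.000
M2 ; end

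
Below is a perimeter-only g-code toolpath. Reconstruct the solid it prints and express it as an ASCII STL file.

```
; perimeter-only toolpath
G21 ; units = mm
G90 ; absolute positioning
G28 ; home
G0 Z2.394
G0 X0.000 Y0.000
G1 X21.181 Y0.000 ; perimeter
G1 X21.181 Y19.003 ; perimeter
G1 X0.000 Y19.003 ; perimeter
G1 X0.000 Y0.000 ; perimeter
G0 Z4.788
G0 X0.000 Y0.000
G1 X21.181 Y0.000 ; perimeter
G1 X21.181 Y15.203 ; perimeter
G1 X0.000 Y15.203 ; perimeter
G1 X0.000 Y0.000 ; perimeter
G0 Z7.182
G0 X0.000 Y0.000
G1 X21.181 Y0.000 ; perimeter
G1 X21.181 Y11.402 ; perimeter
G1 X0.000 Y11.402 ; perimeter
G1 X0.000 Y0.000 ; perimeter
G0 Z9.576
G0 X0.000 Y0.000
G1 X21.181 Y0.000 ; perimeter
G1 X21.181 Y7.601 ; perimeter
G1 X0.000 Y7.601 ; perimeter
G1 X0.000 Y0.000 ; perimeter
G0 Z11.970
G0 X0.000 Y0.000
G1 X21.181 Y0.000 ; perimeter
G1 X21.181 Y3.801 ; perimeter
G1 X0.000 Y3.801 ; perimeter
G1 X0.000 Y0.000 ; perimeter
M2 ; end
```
solid part
  facet normal 0.0000 0.0000 -1.0000
    outer loop
      vertex 21.181 22.804 0.000
      vertex 21.181 0.000 0.000
      vertex 0.000 0.000 0.000
    endloop
  endfacet
  facet normal 0.0000 0.0000 -1.0000
    outer loop
      vertex 0.000 22.804 0.000
      vertex 21.181 22.804 0.000
      vertex 0.000 0.000 0.000
    endloop
  endfacet
  facet normal 0.0000 -1.0000 0.0000
    outer loop
      vertex 0.000 0.000 0.000
      vertex 21.181 0.000 0.000
      vertex 21.181 0.000 14.364
    endloop
  endfacet
  facet normal 0.0000 -1.0000 0.0000
    outer loop
      vertex 0.000 0.000 0.000
      vertex 21.181 0.000 14.364
      vertex 0.000 0.000 14.364
    endloop
  endfacet
  facet normal 0.0000 0.5330 0.8461
    outer loop
      vertex 0.000 0.000 14.364
      vertex 21.181 0.000 14.364
      vertex 21.181 22.804 0.000
    endloop
  endfacet
  facet normal 0.0000 0.5330 0.8461
    outer loop
      vertex 0.000 0.000 14.364
      vertex 21.181 22.804 0.000
      vertex 0.000 22.804 0.000
    endloop
  endfacet
  facet normal -1.0000 0.0000 0.0000
    outer loop
      vertex 0.000 0.000 14.364
      vertex 0.000 22.804 0.000
      vertex 0.000 0.000 0.000
    endloop
  endfacet
  facet normal 1.0000 0.0000 0.0000
    outer loop
      vertex 21.181 0.000 0.000
      vertex 21.181 22.804 0.000
      vertex 21.181 0.000 14.364
    endloop
  endfacet
endsolid part

The G0 Z moves step by Δz≈2.394 mm. The G1 loops shrink linearly with z, so the solid tapers from its base footprint up to z≈14.4. Closing with a flat bottom cap and the tapered top and triangulating gives 8 facets — a wedge (ramp): 21.2 × 22.8 mm base, rising to 14.4 mm along the y=0 edge and sloping linearly to z=0 at y=22.8.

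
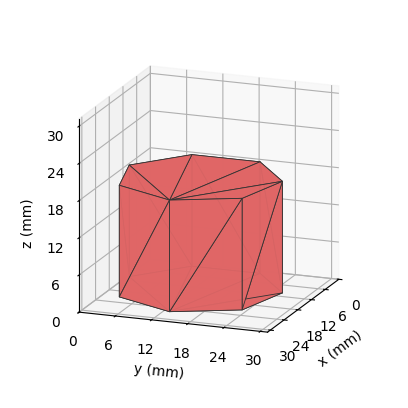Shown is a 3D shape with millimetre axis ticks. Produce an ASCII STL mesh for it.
Reading the render: the shape is a regular 7-sided prism (a cylinder approximated with 7 flat sides), circumscribed radius ≈ 13 mm, height ≈ 18 mm (dimensions read to the nearest mm from the axis ticks). For the STL, each face is triangulated and given an outward normal.

solid part
  facet normal 0.0000 0.0000 -1.0000
    outer loop
      vertex 10.107 25.674 0.000
      vertex 21.105 23.164 0.000
      vertex 26.000 13.000 0.000
    endloop
  endfacet
  facet normal 0.0000 0.0000 -1.0000
    outer loop
      vertex 1.287 18.640 0.000
      vertex 10.107 25.674 0.000
      vertex 26.000 13.000 0.000
    endloop
  endfacet
  facet normal 0.0000 0.0000 -1.0000
    outer loop
      vertex 1.287 7.360 0.000
      vertex 1.287 18.640 0.000
      vertex 26.000 13.000 0.000
    endloop
  endfacet
  facet normal 0.0000 0.0000 -1.0000
    outer loop
      vertex 10.107 0.326 0.000
      vertex 1.287 7.360 0.000
      vertex 26.000 13.000 0.000
    endloop
  endfacet
  facet normal 0.0000 0.0000 -1.0000
    outer loop
      vertex 21.105 2.836 0.000
      vertex 10.107 0.326 0.000
      vertex 26.000 13.000 0.000
    endloop
  endfacet
  facet normal 0.0000 0.0000 1.0000
    outer loop
      vertex 26.000 13.000 18.000
      vertex 21.105 23.164 18.000
      vertex 10.107 25.674 18.000
    endloop
  endfacet
  facet normal 0.0000 0.0000 1.0000
    outer loop
      vertex 26.000 13.000 18.000
      vertex 10.107 25.674 18.000
      vertex 1.287 18.640 18.000
    endloop
  endfacet
  facet normal 0.0000 0.0000 1.0000
    outer loop
      vertex 26.000 13.000 18.000
      vertex 1.287 18.640 18.000
      vertex 1.287 7.360 18.000
    endloop
  endfacet
  facet normal 0.0000 0.0000 1.0000
    outer loop
      vertex 26.000 13.000 18.000
      vertex 1.287 7.360 18.000
      vertex 10.107 0.326 18.000
    endloop
  endfacet
  facet normal 0.0000 0.0000 1.0000
    outer loop
      vertex 26.000 13.000 18.000
      vertex 10.107 0.326 18.000
      vertex 21.105 2.836 18.000
    endloop
  endfacet
  facet normal 0.9010 0.4339 0.0000
    outer loop
      vertex 26.000 13.000 0.000
      vertex 21.105 23.164 0.000
      vertex 21.105 23.164 18.000
    endloop
  endfacet
  facet normal 0.9010 0.4339 0.0000
    outer loop
      vertex 26.000 13.000 0.000
      vertex 21.105 23.164 18.000
      vertex 26.000 13.000 18.000
    endloop
  endfacet
  facet normal 0.2225 0.9749 0.0000
    outer loop
      vertex 21.105 23.164 0.000
      vertex 10.107 25.674 0.000
      vertex 10.107 25.674 18.000
    endloop
  endfacet
  facet normal 0.2225 0.9749 0.0000
    outer loop
      vertex 21.105 23.164 0.000
      vertex 10.107 25.674 18.000
      vertex 21.105 23.164 18.000
    endloop
  endfacet
  facet normal -0.6235 0.7818 0.0000
    outer loop
      vertex 10.107 25.674 0.000
      vertex 1.287 18.640 0.000
      vertex 1.287 18.640 18.000
    endloop
  endfacet
  facet normal -0.6235 0.7818 0.0000
    outer loop
      vertex 10.107 25.674 0.000
      vertex 1.287 18.640 18.000
      vertex 10.107 25.674 18.000
    endloop
  endfacet
  facet normal -1.0000 0.0000 0.0000
    outer loop
      vertex 1.287 18.640 0.000
      vertex 1.287 7.360 0.000
      vertex 1.287 7.360 18.000
    endloop
  endfacet
  facet normal -1.0000 0.0000 0.0000
    outer loop
      vertex 1.287 18.640 0.000
      vertex 1.287 7.360 18.000
      vertex 1.287 18.640 18.000
    endloop
  endfacet
  facet normal -0.6235 -0.7818 0.0000
    outer loop
      vertex 1.287 7.360 0.000
      vertex 10.107 0.326 0.000
      vertex 10.107 0.326 18.000
    endloop
  endfacet
  facet normal -0.6235 -0.7818 0.0000
    outer loop
      vertex 1.287 7.360 0.000
      vertex 10.107 0.326 18.000
      vertex 1.287 7.360 18.000
    endloop
  endfacet
  facet normal 0.2225 -0.9749 0.0000
    outer loop
      vertex 10.107 0.326 0.000
      vertex 21.105 2.836 0.000
      vertex 21.105 2.836 18.000
    endloop
  endfacet
  facet normal 0.2225 -0.9749 0.0000
    outer loop
      vertex 10.107 0.326 0.000
      vertex 21.105 2.836 18.000
      vertex 10.107 0.326 18.000
    endloop
  endfacet
  facet normal 0.9010 -0.4339 0.0000
    outer loop
      vertex 21.105 2.836 0.000
      vertex 26.000 13.000 0.000
      vertex 26.000 13.000 18.000
    endloop
  endfacet
  facet normal 0.9010 -0.4339 0.0000
    outer loop
      vertex 21.105 2.836 0.000
      vertex 26.000 13.000 18.000
      vertex 21.105 2.836 18.000
    endloop
  endfacet
endsolid part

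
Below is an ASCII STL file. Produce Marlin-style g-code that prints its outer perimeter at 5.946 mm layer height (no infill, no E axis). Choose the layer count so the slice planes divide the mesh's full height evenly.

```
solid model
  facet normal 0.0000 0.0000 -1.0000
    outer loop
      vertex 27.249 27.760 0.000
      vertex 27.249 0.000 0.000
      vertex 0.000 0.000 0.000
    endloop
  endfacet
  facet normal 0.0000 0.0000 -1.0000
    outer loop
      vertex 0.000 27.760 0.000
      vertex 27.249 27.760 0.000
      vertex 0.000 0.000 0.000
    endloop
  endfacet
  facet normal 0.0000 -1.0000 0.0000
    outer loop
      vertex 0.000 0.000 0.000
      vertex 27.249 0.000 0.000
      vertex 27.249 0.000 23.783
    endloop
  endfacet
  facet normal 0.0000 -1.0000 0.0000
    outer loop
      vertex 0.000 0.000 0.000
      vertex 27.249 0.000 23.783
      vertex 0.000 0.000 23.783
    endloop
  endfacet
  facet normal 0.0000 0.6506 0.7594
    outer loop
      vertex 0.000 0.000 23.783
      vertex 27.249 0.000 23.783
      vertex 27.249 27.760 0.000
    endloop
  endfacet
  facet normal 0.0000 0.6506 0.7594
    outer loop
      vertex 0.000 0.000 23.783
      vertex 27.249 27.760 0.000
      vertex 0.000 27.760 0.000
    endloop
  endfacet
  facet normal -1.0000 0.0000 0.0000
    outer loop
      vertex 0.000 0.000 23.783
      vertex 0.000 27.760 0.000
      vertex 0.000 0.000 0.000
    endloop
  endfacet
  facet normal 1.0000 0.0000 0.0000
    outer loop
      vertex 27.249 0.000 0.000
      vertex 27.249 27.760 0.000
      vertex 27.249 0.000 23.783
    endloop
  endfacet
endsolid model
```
; perimeter-only toolpath
G21 ; units = mm
G90 ; absolute positioning
G28 ; home
; layer 1
G0 Z5.946
G0 X0.000 Y0.000
G1 X27.249 Y0.000
G1 X27.249 Y20.820
G1 X0.000 Y20.820
G1 X0.000 Y0.000
; layer 2
G0 Z11.892
G0 X0.000 Y0.000
G1 X27.249 Y0.000
G1 X27.249 Y13.880
G1 X0.000 Y13.880
G1 X0.000 Y0.000
; layer 3
G0 Z17.837
G0 X0.000 Y0.000
G1 X27.249 Y0.000
G1 X27.249 Y6.940
G1 X0.000 Y6.940
G1 X0.000 Y0.000
M2 ; end

The solid is a wedge (ramp): 27.2 × 27.8 mm base, rising to 23.8 mm along the y=0 edge and sloping linearly to z=0 at y=27.8. Slicing at Δz = 5.946 mm — 4 equal slices spanning the solid's height, so layer i sits at z = i·h/4 — gives 3 non-empty perimeters. Each is a 4-segment closed polygon; G0 lifts to the layer z and rapids to the start vertex, then G1 traces the edges. The cross-section shrinks linearly with z (the slice at the apex is degenerate and omitted).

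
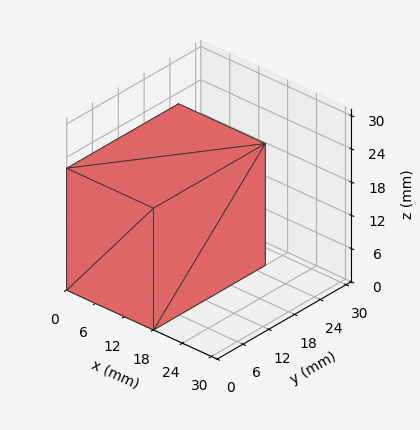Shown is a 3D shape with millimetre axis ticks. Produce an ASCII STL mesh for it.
Reading the render: the shape is a rectangular box, roughly 18 × 26 mm footprint and 22 mm tall (dimensions read to the nearest mm from the axis ticks). For the STL, each face is triangulated and given an outward normal.

solid part
  facet normal 0.0000 0.0000 -1.0000
    outer loop
      vertex 18.0 26.0 0.0
      vertex 18.0 0.0 0.0
      vertex 0.0 0.0 0.0
    endloop
  endfacet
  facet normal 0.0000 0.0000 -1.0000
    outer loop
      vertex 0.0 26.0 0.0
      vertex 18.0 26.0 0.0
      vertex 0.0 0.0 0.0
    endloop
  endfacet
  facet normal 0.0000 0.0000 1.0000
    outer loop
      vertex 0.0 0.0 22.0
      vertex 18.0 0.0 22.0
      vertex 18.0 26.0 22.0
    endloop
  endfacet
  facet normal 0.0000 0.0000 1.0000
    outer loop
      vertex 0.0 0.0 22.0
      vertex 18.0 26.0 22.0
      vertex 0.0 26.0 22.0
    endloop
  endfacet
  facet normal 0.0000 -1.0000 0.0000
    outer loop
      vertex 0.0 0.0 0.0
      vertex 18.0 0.0 0.0
      vertex 18.0 0.0 22.0
    endloop
  endfacet
  facet normal 0.0000 -1.0000 0.0000
    outer loop
      vertex 0.0 0.0 0.0
      vertex 18.0 0.0 22.0
      vertex 0.0 0.0 22.0
    endloop
  endfacet
  facet normal 0.0000 1.0000 0.0000
    outer loop
      vertex 18.0 26.0 22.0
      vertex 18.0 26.0 0.0
      vertex 0.0 26.0 0.0
    endloop
  endfacet
  facet normal 0.0000 1.0000 0.0000
    outer loop
      vertex 0.0 26.0 22.0
      vertex 18.0 26.0 22.0
      vertex 0.0 26.0 0.0
    endloop
  endfacet
  facet normal -1.0000 0.0000 0.0000
    outer loop
      vertex 0.0 26.0 22.0
      vertex 0.0 26.0 0.0
      vertex 0.0 0.0 0.0
    endloop
  endfacet
  facet normal -1.0000 0.0000 0.0000
    outer loop
      vertex 0.0 0.0 22.0
      vertex 0.0 26.0 22.0
      vertex 0.0 0.0 0.0
    endloop
  endfacet
  facet normal 1.0000 0.0000 0.0000
    outer loop
      vertex 18.0 0.0 0.0
      vertex 18.0 26.0 0.0
      vertex 18.0 26.0 22.0
    endloop
  endfacet
  facet normal 1.0000 0.0000 0.0000
    outer loop
      vertex 18.0 0.0 0.0
      vertex 18.0 26.0 22.0
      vertex 18.0 0.0 22.0
    endloop
  endfacet
endsolid part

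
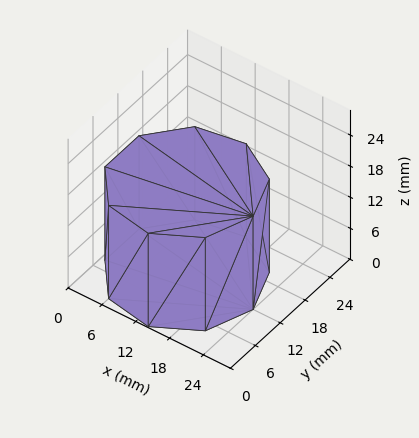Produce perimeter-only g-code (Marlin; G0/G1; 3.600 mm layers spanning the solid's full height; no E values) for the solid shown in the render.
Reading the render: the shape is a regular 9-sided prism (a cylinder approximated with 9 flat sides), circumscribed radius ≈ 12 mm, height ≈ 18 mm (dimensions read to the nearest mm from the axis ticks). For the g-code, the solid's height is divided into equal slices at the stated Δz and each level perimeter traced with G1 moves after a G0 lift.

; perimeter-only toolpath
G21 ; units = mm
G90 ; absolute positioning
G28 ; home
; layer 1
G0 Z3.600
G0 X24.000 Y12.000
G1 X21.193 Y19.713
G1 X14.084 Y23.818
G1 X6.000 Y22.392
G1 X0.724 Y16.104
G1 X0.724 Y7.896
G1 X6.000 Y1.608
G1 X14.084 Y0.182
G1 X21.193 Y4.287
G1 X24.000 Y12.000
; layer 2
G0 Z7.200
G0 X24.000 Y12.000
G1 X21.193 Y19.713
G1 X14.084 Y23.818
G1 X6.000 Y22.392
G1 X0.724 Y16.104
G1 X0.724 Y7.896
G1 X6.000 Y1.608
G1 X14.084 Y0.182
G1 X21.193 Y4.287
G1 X24.000 Y12.000
; layer 3
G0 Z10.800
G0 X24.000 Y12.000
G1 X21.193 Y19.713
G1 X14.084 Y23.818
G1 X6.000 Y22.392
G1 X0.724 Y16.104
G1 X0.724 Y7.896
G1 X6.000 Y1.608
G1 X14.084 Y0.182
G1 X21.193 Y4.287
G1 X24.000 Y12.000
; layer 4
G0 Z14.400
G0 X24.000 Y12.000
G1 X21.193 Y19.713
G1 X14.084 Y23.818
G1 X6.000 Y22.392
G1 X0.724 Y16.104
G1 X0.724 Y7.896
G1 X6.000 Y1.608
G1 X14.084 Y0.182
G1 X21.193 Y4.287
G1 X24.000 Y12.000
; layer 5
G0 Z18.000
G0 X24.000 Y12.000
G1 X21.193 Y19.713
G1 X14.084 Y23.818
G1 X6.000 Y22.392
G1 X0.724 Y16.104
G1 X0.724 Y7.896
G1 X6.000 Y1.608
G1 X14.084 Y0.182
G1 X21.193 Y4.287
G1 X24.000 Y12.000
M2 ; end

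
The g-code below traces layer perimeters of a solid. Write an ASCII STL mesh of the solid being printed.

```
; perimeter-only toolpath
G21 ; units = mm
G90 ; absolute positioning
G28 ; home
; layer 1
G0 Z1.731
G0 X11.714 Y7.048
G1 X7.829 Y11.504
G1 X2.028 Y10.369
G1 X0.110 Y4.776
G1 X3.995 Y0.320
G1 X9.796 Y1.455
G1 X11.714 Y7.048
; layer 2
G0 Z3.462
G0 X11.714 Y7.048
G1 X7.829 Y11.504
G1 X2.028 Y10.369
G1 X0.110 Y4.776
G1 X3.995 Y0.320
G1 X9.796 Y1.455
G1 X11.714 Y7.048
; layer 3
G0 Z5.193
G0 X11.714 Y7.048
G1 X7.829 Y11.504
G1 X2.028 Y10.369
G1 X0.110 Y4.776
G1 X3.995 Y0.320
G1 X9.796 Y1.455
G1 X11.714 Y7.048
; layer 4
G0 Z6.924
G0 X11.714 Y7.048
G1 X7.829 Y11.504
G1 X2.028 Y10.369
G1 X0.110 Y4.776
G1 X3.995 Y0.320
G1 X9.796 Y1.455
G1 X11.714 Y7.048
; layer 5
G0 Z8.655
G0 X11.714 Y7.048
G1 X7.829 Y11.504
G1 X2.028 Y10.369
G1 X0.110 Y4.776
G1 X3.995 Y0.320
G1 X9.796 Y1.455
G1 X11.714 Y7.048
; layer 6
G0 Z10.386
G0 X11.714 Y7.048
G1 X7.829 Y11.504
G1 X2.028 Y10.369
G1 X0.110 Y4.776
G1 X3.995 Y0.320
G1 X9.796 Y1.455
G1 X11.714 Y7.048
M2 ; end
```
solid part
  facet normal 0.0000 0.0000 -1.0000
    outer loop
      vertex 2.028 10.369 0.000
      vertex 7.829 11.504 0.000
      vertex 11.714 7.048 0.000
    endloop
  endfacet
  facet normal 0.0000 0.0000 -1.0000
    outer loop
      vertex 0.110 4.776 0.000
      vertex 2.028 10.369 0.000
      vertex 11.714 7.048 0.000
    endloop
  endfacet
  facet normal 0.0000 0.0000 -1.0000
    outer loop
      vertex 3.995 0.320 0.000
      vertex 0.110 4.776 0.000
      vertex 11.714 7.048 0.000
    endloop
  endfacet
  facet normal 0.0000 0.0000 -1.0000
    outer loop
      vertex 9.796 1.455 0.000
      vertex 3.995 0.320 0.000
      vertex 11.714 7.048 0.000
    endloop
  endfacet
  facet normal 0.0000 0.0000 1.0000
    outer loop
      vertex 11.714 7.048 10.386
      vertex 7.829 11.504 10.386
      vertex 2.028 10.369 10.386
    endloop
  endfacet
  facet normal 0.0000 0.0000 1.0000
    outer loop
      vertex 11.714 7.048 10.386
      vertex 2.028 10.369 10.386
      vertex 0.110 4.776 10.386
    endloop
  endfacet
  facet normal 0.0000 0.0000 1.0000
    outer loop
      vertex 11.714 7.048 10.386
      vertex 0.110 4.776 10.386
      vertex 3.995 0.320 10.386
    endloop
  endfacet
  facet normal 0.0000 0.0000 1.0000
    outer loop
      vertex 11.714 7.048 10.386
      vertex 3.995 0.320 10.386
      vertex 9.796 1.455 10.386
    endloop
  endfacet
  facet normal 0.7537 0.6572 0.0000
    outer loop
      vertex 11.714 7.048 0.000
      vertex 7.829 11.504 0.000
      vertex 7.829 11.504 10.386
    endloop
  endfacet
  facet normal 0.7537 0.6572 0.0000
    outer loop
      vertex 11.714 7.048 0.000
      vertex 7.829 11.504 10.386
      vertex 11.714 7.048 10.386
    endloop
  endfacet
  facet normal -0.1920 0.9814 0.0000
    outer loop
      vertex 7.829 11.504 0.000
      vertex 2.028 10.369 0.000
      vertex 2.028 10.369 10.386
    endloop
  endfacet
  facet normal -0.1920 0.9814 0.0000
    outer loop
      vertex 7.829 11.504 0.000
      vertex 2.028 10.369 10.386
      vertex 7.829 11.504 10.386
    endloop
  endfacet
  facet normal -0.9459 0.3244 0.0000
    outer loop
      vertex 2.028 10.369 0.000
      vertex 0.110 4.776 0.000
      vertex 0.110 4.776 10.386
    endloop
  endfacet
  facet normal -0.9459 0.3244 0.0000
    outer loop
      vertex 2.028 10.369 0.000
      vertex 0.110 4.776 10.386
      vertex 2.028 10.369 10.386
    endloop
  endfacet
  facet normal -0.7537 -0.6572 0.0000
    outer loop
      vertex 0.110 4.776 0.000
      vertex 3.995 0.320 0.000
      vertex 3.995 0.320 10.386
    endloop
  endfacet
  facet normal -0.7537 -0.6572 0.0000
    outer loop
      vertex 0.110 4.776 0.000
      vertex 3.995 0.320 10.386
      vertex 0.110 4.776 10.386
    endloop
  endfacet
  facet normal 0.1920 -0.9814 0.0000
    outer loop
      vertex 3.995 0.320 0.000
      vertex 9.796 1.455 0.000
      vertex 9.796 1.455 10.386
    endloop
  endfacet
  facet normal 0.1920 -0.9814 0.0000
    outer loop
      vertex 3.995 0.320 0.000
      vertex 9.796 1.455 10.386
      vertex 3.995 0.320 10.386
    endloop
  endfacet
  facet normal 0.9459 -0.3244 0.0000
    outer loop
      vertex 9.796 1.455 0.000
      vertex 11.714 7.048 0.000
      vertex 11.714 7.048 10.386
    endloop
  endfacet
  facet normal 0.9459 -0.3244 0.0000
    outer loop
      vertex 9.796 1.455 0.000
      vertex 11.714 7.048 10.386
      vertex 9.796 1.455 10.386
    endloop
  endfacet
endsolid part

The G0 Z moves step by Δz≈1.731 mm. Every layer's G1 loop is the same polygon, so the solid is a straight extrusion of it from z=0 to z≈10.4. Closing with flat bottom and top caps and triangulating gives 20 facets — a regular 6-sided prism (a cylinder approximated with 6 flat sides), circumscribed radius ≈ 5.91 mm, height ≈ 10.4 mm.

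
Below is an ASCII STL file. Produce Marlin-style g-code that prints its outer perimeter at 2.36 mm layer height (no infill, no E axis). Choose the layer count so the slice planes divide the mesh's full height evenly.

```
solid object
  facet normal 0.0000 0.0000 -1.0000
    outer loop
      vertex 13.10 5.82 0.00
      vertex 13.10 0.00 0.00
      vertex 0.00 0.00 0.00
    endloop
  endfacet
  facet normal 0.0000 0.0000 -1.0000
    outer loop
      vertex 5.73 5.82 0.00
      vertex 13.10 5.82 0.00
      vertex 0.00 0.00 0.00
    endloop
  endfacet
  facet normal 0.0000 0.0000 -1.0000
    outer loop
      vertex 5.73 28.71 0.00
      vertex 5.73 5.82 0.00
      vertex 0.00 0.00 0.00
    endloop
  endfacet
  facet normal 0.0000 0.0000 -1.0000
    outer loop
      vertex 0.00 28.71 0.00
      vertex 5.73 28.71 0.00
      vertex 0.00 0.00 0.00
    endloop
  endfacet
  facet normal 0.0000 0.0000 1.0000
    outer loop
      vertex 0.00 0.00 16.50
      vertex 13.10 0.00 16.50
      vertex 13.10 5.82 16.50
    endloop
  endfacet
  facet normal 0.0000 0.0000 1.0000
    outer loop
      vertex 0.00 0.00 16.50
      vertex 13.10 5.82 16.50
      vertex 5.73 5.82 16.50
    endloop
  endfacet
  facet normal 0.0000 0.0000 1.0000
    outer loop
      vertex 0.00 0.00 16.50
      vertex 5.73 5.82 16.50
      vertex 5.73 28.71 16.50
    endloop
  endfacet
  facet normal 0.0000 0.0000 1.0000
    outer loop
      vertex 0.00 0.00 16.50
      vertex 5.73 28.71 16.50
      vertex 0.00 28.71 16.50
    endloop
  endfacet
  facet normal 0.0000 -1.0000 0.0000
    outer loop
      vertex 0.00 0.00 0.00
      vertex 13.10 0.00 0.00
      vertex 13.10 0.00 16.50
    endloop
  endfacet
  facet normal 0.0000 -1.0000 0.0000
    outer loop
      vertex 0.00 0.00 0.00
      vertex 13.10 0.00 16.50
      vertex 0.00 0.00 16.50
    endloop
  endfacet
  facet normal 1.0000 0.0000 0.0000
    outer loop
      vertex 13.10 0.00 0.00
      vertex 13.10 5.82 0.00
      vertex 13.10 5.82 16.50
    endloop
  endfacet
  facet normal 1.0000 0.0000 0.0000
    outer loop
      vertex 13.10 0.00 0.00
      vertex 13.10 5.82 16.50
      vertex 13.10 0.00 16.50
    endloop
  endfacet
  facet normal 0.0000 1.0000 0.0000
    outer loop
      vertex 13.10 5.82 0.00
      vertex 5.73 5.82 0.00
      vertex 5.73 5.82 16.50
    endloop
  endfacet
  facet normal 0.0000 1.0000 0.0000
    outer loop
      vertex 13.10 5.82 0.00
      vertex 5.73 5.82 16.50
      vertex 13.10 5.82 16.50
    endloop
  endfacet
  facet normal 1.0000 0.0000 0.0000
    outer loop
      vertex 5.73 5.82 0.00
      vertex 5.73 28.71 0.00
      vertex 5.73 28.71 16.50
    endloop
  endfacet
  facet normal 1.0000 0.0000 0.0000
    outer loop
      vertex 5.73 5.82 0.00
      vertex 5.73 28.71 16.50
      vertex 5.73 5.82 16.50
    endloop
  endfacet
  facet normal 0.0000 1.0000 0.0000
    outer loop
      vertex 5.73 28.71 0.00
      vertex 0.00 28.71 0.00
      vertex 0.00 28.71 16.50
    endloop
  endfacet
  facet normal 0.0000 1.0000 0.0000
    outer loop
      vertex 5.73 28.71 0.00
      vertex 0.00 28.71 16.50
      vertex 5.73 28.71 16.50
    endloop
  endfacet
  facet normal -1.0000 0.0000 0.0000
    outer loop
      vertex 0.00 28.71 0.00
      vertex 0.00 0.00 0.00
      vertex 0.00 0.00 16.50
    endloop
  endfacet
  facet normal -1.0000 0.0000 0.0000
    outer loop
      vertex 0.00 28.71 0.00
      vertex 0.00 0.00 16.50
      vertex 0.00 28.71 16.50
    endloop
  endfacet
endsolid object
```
; perimeter-only toolpath
G21 ; units = mm
G90 ; absolute positioning
G28 ; home
; layer 1
G0 Z2.36
G0 X0.00 Y0.00
G1 X13.10 Y0.00
G1 X13.10 Y5.82
G1 X5.73 Y5.82
G1 X5.73 Y28.71
G1 X0.00 Y28.71
G1 X0.00 Y0.00
; layer 2
G0 Z4.71
G0 X0.00 Y0.00
G1 X13.10 Y0.00
G1 X13.10 Y5.82
G1 X5.73 Y5.82
G1 X5.73 Y28.71
G1 X0.00 Y28.71
G1 X0.00 Y0.00
; layer 3
G0 Z7.07
G0 X0.00 Y0.00
G1 X13.10 Y0.00
G1 X13.10 Y5.82
G1 X5.73 Y5.82
G1 X5.73 Y28.71
G1 X0.00 Y28.71
G1 X0.00 Y0.00
; layer 4
G0 Z9.43
G0 X0.00 Y0.00
G1 X13.10 Y0.00
G1 X13.10 Y5.82
G1 X5.73 Y5.82
G1 X5.73 Y28.71
G1 X0.00 Y28.71
G1 X0.00 Y0.00
; layer 5
G0 Z11.79
G0 X0.00 Y0.00
G1 X13.10 Y0.00
G1 X13.10 Y5.82
G1 X5.73 Y5.82
G1 X5.73 Y28.71
G1 X0.00 Y28.71
G1 X0.00 Y0.00
; layer 6
G0 Z14.14
G0 X0.00 Y0.00
G1 X13.10 Y0.00
G1 X13.10 Y5.82
G1 X5.73 Y5.82
G1 X5.73 Y28.71
G1 X0.00 Y28.71
G1 X0.00 Y0.00
; layer 7
G0 Z16.50
G0 X0.00 Y0.00
G1 X13.10 Y0.00
G1 X13.10 Y5.82
G1 X5.73 Y5.82
G1 X5.73 Y28.71
G1 X0.00 Y28.71
G1 X0.00 Y0.00
M2 ; end

The solid is an L-shaped prism: outer 13.1 × 28.7 mm, arm thicknesses ≈ 5.82 mm (horizontal) and 5.73 mm (vertical), extruded 16.5 mm in z. Slicing at Δz = 2.36 mm — 7 equal slices spanning the solid's height, so layer i sits at z = i·h/7 — gives 7 non-empty perimeters. Each is a 6-segment closed polygon; G0 lifts to the layer z and rapids to the start vertex, then G1 traces the edges.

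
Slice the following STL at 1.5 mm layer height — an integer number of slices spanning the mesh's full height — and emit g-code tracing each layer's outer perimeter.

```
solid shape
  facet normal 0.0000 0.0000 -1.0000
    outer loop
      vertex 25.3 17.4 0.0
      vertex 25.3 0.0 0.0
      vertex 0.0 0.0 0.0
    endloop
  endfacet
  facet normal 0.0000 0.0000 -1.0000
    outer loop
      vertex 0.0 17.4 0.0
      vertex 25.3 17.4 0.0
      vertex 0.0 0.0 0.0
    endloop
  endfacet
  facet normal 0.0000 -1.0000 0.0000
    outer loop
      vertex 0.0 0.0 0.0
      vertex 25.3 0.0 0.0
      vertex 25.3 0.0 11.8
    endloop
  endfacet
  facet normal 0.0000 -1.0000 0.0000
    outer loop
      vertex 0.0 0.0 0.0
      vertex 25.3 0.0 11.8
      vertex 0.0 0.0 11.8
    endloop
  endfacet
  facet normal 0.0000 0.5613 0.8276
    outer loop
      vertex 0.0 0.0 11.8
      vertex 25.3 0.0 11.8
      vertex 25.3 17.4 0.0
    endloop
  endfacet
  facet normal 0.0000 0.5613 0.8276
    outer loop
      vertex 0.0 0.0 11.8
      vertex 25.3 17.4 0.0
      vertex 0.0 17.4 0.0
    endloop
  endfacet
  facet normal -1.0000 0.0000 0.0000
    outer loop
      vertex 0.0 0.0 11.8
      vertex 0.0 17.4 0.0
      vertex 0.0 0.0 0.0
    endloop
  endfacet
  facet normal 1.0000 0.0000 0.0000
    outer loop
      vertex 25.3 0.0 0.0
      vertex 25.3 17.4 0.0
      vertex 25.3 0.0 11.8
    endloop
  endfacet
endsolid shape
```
; perimeter-only toolpath
G21 ; units = mm
G90 ; absolute positioning
G28 ; home
; layer 1
G0 Z1.5
G0 X0.0 Y0.0
G1 X25.3 Y0.0
G1 X25.3 Y15.2
G1 X0.0 Y15.2
G1 X0.0 Y0.0
; layer 2
G0 Z3.0
G0 X0.0 Y0.0
G1 X25.3 Y0.0
G1 X25.3 Y13.0
G1 X0.0 Y13.0
G1 X0.0 Y0.0
; layer 3
G0 Z4.4
G0 X0.0 Y0.0
G1 X25.3 Y0.0
G1 X25.3 Y10.9
G1 X0.0 Y10.9
G1 X0.0 Y0.0
; layer 4
G0 Z5.9
G0 X0.0 Y0.0
G1 X25.3 Y0.0
G1 X25.3 Y8.7
G1 X0.0 Y8.7
G1 X0.0 Y0.0
; layer 5
G0 Z7.4
G0 X0.0 Y0.0
G1 X25.3 Y0.0
G1 X25.3 Y6.5
G1 X0.0 Y6.5
G1 X0.0 Y0.0
; layer 6
G0 Z8.9
G0 X0.0 Y0.0
G1 X25.3 Y0.0
G1 X25.3 Y4.3
G1 X0.0 Y4.3
G1 X0.0 Y0.0
; layer 7
G0 Z10.3
G0 X0.0 Y0.0
G1 X25.3 Y0.0
G1 X25.3 Y2.2
G1 X0.0 Y2.2
G1 X0.0 Y0.0
M2 ; end

The solid is a wedge (ramp): 25.3 × 17.4 mm base, rising to 11.8 mm along the y=0 edge and sloping linearly to z=0 at y=17.4. Slicing at Δz = 1.5 mm — 8 equal slices spanning the solid's height, so layer i sits at z = i·h/8 — gives 7 non-empty perimeters. Each is a 4-segment closed polygon; G0 lifts to the layer z and rapids to the start vertex, then G1 traces the edges. The cross-section shrinks linearly with z (the slice at the apex is degenerate and omitted).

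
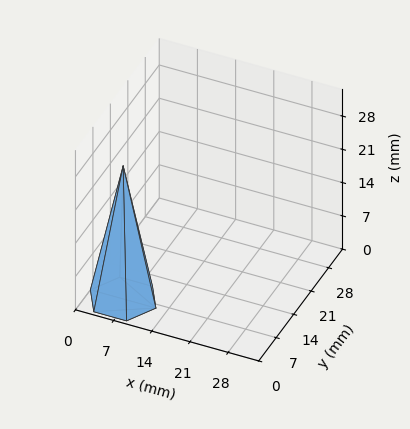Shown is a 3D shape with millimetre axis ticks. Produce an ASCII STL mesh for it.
Reading the render: the shape is a regular 6-sided pyramid, base circumscribed radius ≈ 6 mm, apex at z ≈ 28 mm (dimensions read to the nearest mm from the axis ticks). For the STL, each face is triangulated and given an outward normal.

solid part
  facet normal 0.0000 0.0000 -1.0000
    outer loop
      vertex 3.0 11.2 0.0
      vertex 9.0 11.2 0.0
      vertex 12.0 6.0 0.0
    endloop
  endfacet
  facet normal 0.0000 0.0000 -1.0000
    outer loop
      vertex 0.0 6.0 0.0
      vertex 3.0 11.2 0.0
      vertex 12.0 6.0 0.0
    endloop
  endfacet
  facet normal 0.0000 0.0000 -1.0000
    outer loop
      vertex 3.0 0.8 0.0
      vertex 0.0 6.0 0.0
      vertex 12.0 6.0 0.0
    endloop
  endfacet
  facet normal 0.0000 0.0000 -1.0000
    outer loop
      vertex 9.0 0.8 0.0
      vertex 3.0 0.8 0.0
      vertex 12.0 6.0 0.0
    endloop
  endfacet
  facet normal 0.8516 0.4913 0.1825
    outer loop
      vertex 12.0 6.0 0.0
      vertex 9.0 11.2 0.0
      vertex 6.0 6.0 28.0
    endloop
  endfacet
  facet normal 0.0000 0.9832 0.1826
    outer loop
      vertex 9.0 11.2 0.0
      vertex 3.0 11.2 0.0
      vertex 6.0 6.0 28.0
    endloop
  endfacet
  facet normal -0.8516 0.4913 0.1825
    outer loop
      vertex 3.0 11.2 0.0
      vertex 0.0 6.0 0.0
      vertex 6.0 6.0 28.0
    endloop
  endfacet
  facet normal -0.8516 -0.4913 0.1825
    outer loop
      vertex 0.0 6.0 0.0
      vertex 3.0 0.8 0.0
      vertex 6.0 6.0 28.0
    endloop
  endfacet
  facet normal 0.0000 -0.9832 0.1826
    outer loop
      vertex 3.0 0.8 0.0
      vertex 9.0 0.8 0.0
      vertex 6.0 6.0 28.0
    endloop
  endfacet
  facet normal 0.8516 -0.4913 0.1825
    outer loop
      vertex 9.0 0.8 0.0
      vertex 12.0 6.0 0.0
      vertex 6.0 6.0 28.0
    endloop
  endfacet
endsolid part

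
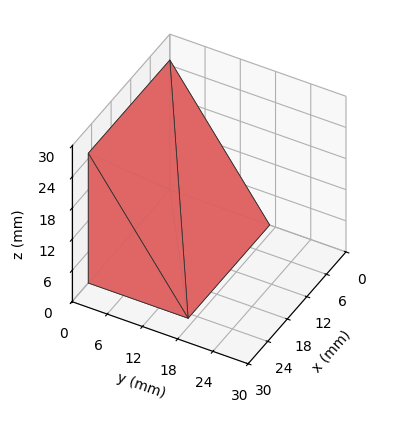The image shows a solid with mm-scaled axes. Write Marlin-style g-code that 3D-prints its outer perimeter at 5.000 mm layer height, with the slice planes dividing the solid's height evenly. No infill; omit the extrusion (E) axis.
Reading the render: the shape is a wedge (ramp): 25 × 17 mm base, rising to 25 mm along the y=0 edge and sloping linearly to z=0 at y=17 (dimensions read to the nearest mm from the axis ticks). For the g-code, the solid's height is divided into equal slices at the stated Δz and each level perimeter traced with G1 moves after a G0 lift.

; perimeter-only toolpath
G21 ; units = mm
G90 ; absolute positioning
G28 ; home
; layer 1
G0 Z5.000
G0 X0.000 Y0.000
G1 X25.000 Y0.000
G1 X25.000 Y13.600
G1 X0.000 Y13.600
G1 X0.000 Y0.000
; layer 2
G0 Z10.000
G0 X0.000 Y0.000
G1 X25.000 Y0.000
G1 X25.000 Y10.200
G1 X0.000 Y10.200
G1 X0.000 Y0.000
; layer 3
G0 Z15.000
G0 X0.000 Y0.000
G1 X25.000 Y0.000
G1 X25.000 Y6.800
G1 X0.000 Y6.800
G1 X0.000 Y0.000
; layer 4
G0 Z20.000
G0 X0.000 Y0.000
G1 X25.000 Y0.000
G1 X25.000 Y3.400
G1 X0.000 Y3.400
G1 X0.000 Y0.000
M2 ; end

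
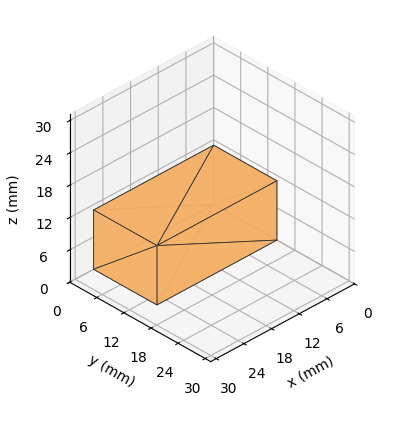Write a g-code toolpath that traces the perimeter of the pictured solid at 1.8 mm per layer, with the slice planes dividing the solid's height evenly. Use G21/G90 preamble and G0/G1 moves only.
Reading the render: the shape is a rectangular box, roughly 26 × 14 mm footprint and 11 mm tall (dimensions read to the nearest mm from the axis ticks). For the g-code, the solid's height is divided into equal slices at the stated Δz and each level perimeter traced with G1 moves after a G0 lift.

; perimeter-only toolpath
G21 ; units = mm
G90 ; absolute positioning
G28 ; home
; layer 1
G0 Z1.8
G0 X0.0 Y0.0
G1 X26.0 Y0.0
G1 X26.0 Y14.0
G1 X0.0 Y14.0
G1 X0.0 Y0.0
; layer 2
G0 Z3.7
G0 X0.0 Y0.0
G1 X26.0 Y0.0
G1 X26.0 Y14.0
G1 X0.0 Y14.0
G1 X0.0 Y0.0
; layer 3
G0 Z5.5
G0 X0.0 Y0.0
G1 X26.0 Y0.0
G1 X26.0 Y14.0
G1 X0.0 Y14.0
G1 X0.0 Y0.0
; layer 4
G0 Z7.3
G0 X0.0 Y0.0
G1 X26.0 Y0.0
G1 X26.0 Y14.0
G1 X0.0 Y14.0
G1 X0.0 Y0.0
; layer 5
G0 Z9.2
G0 X0.0 Y0.0
G1 X26.0 Y0.0
G1 X26.0 Y14.0
G1 X0.0 Y14.0
G1 X0.0 Y0.0
; layer 6
G0 Z11.0
G0 X0.0 Y0.0
G1 X26.0 Y0.0
G1 X26.0 Y14.0
G1 X0.0 Y14.0
G1 X0.0 Y0.0
M2 ; end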